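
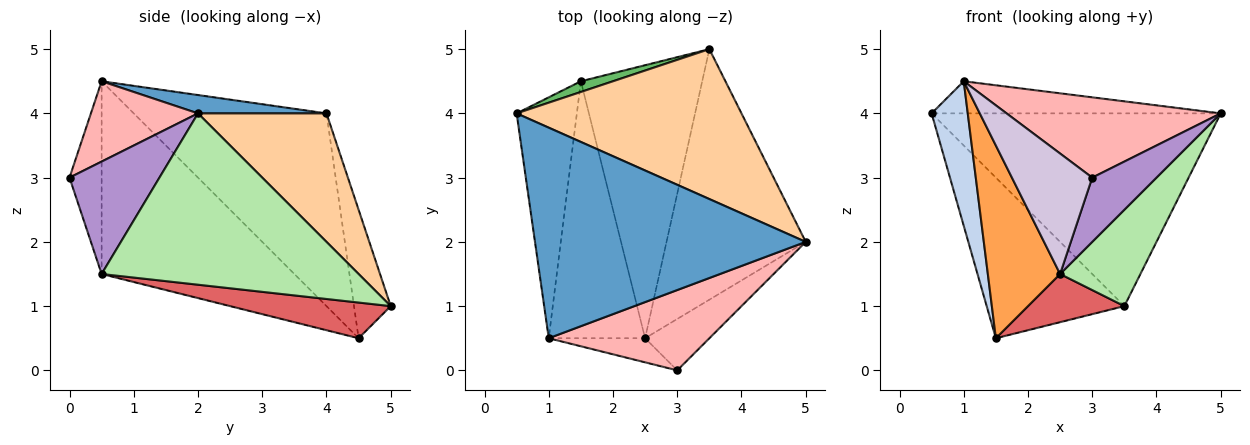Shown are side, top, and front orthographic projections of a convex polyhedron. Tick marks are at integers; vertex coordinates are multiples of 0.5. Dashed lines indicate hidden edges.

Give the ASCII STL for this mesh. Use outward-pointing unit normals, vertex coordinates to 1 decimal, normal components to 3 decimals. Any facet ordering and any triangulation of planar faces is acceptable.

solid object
 facet normal 0.067 0.150 0.986
  outer loop
   vertex 1.0 0.5 4.5
   vertex 5.0 2.0 4.0
   vertex 0.5 4.0 4.0
  endloop
 endfacet
 facet normal -0.940 -0.176 -0.294
  outer loop
   vertex 1.5 4.5 0.5
   vertex 1.0 0.5 4.5
   vertex 0.5 4.0 4.0
  endloop
 endfacet
 facet normal -0.848 -0.318 -0.424
  outer loop
   vertex 2.5 0.5 1.5
   vertex 1.0 0.5 4.5
   vertex 1.5 4.5 0.5
  endloop
 endfacet
 facet normal 0.331 0.745 0.579
  outer loop
   vertex 3.5 5.0 1.0
   vertex 0.5 4.0 4.0
   vertex 5.0 2.0 4.0
  endloop
 endfacet
 facet normal -0.257 0.964 0.064
  outer loop
   vertex 3.5 5.0 1.0
   vertex 1.5 4.5 0.5
   vertex 0.5 4.0 4.0
  endloop
 endfacet
 facet normal 0.754 -0.236 -0.613
  outer loop
   vertex 3.5 5.0 1.0
   vertex 5.0 2.0 4.0
   vertex 2.5 0.5 1.5
  endloop
 endfacet
 facet normal 0.278 -0.167 -0.946
  outer loop
   vertex 3.5 5.0 1.0
   vertex 2.5 0.5 1.5
   vertex 1.5 4.5 0.5
  endloop
 endfacet
 facet normal 0.333 -0.667 0.667
  outer loop
   vertex 3.0 0.0 3.0
   vertex 5.0 2.0 4.0
   vertex 1.0 0.5 4.5
  endloop
 endfacet
 facet normal 0.738 -0.527 -0.422
  outer loop
   vertex 3.0 0.0 3.0
   vertex 2.5 0.5 1.5
   vertex 5.0 2.0 4.0
  endloop
 endfacet
 facet normal -0.365 -0.913 -0.183
  outer loop
   vertex 3.0 0.0 3.0
   vertex 1.0 0.5 4.5
   vertex 2.5 0.5 1.5
  endloop
 endfacet
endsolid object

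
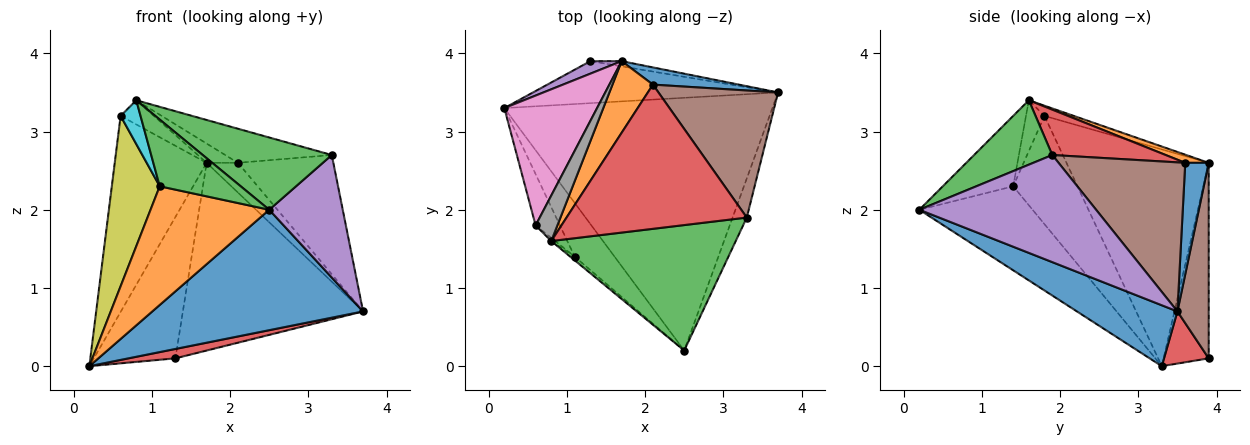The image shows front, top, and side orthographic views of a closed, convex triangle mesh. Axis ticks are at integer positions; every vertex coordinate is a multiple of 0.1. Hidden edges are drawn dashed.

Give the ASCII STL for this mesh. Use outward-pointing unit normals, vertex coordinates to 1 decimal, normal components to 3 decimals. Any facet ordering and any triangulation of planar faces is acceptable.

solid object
 facet normal 0.201 -0.421 -0.884
  outer loop
   vertex 2.5 0.2 2.0
   vertex 0.2 3.3 0.0
   vertex 3.7 3.5 0.7
  endloop
 endfacet
 facet normal -0.656 -0.688 -0.311
  outer loop
   vertex 1.1 1.4 2.3
   vertex 0.2 3.3 0.0
   vertex 2.5 0.2 2.0
  endloop
 endfacet
 facet normal -0.655 -0.754 -0.042
  outer loop
   vertex 1.1 1.4 2.3
   vertex 2.5 0.2 2.0
   vertex 0.8 1.6 3.4
  endloop
 endfacet
 facet normal 0.203 -0.213 -0.956
  outer loop
   vertex 1.3 3.9 0.1
   vertex 3.7 3.5 0.7
   vertex 0.2 3.3 0.0
  endloop
 endfacet
 facet normal -0.483 0.872 0.077
  outer loop
   vertex 1.3 3.9 0.1
   vertex 0.2 3.3 0.0
   vertex 1.7 3.9 2.6
  endloop
 endfacet
 facet normal 0.171 0.985 -0.027
  outer loop
   vertex 1.3 3.9 0.1
   vertex 1.7 3.9 2.6
   vertex 3.7 3.5 0.7
  endloop
 endfacet
 facet normal -0.790 0.511 0.338
  outer loop
   vertex 0.6 1.8 3.2
   vertex 1.7 3.9 2.6
   vertex 0.2 3.3 0.0
  endloop
 endfacet
 facet normal -0.382 0.433 0.816
  outer loop
   vertex 0.6 1.8 3.2
   vertex 0.8 1.6 3.4
   vertex 1.7 3.9 2.6
  endloop
 endfacet
 facet normal -0.789 -0.588 -0.177
  outer loop
   vertex 0.6 1.8 3.2
   vertex 0.2 3.3 0.0
   vertex 1.1 1.4 2.3
  endloop
 endfacet
 facet normal -0.680 -0.732 -0.052
  outer loop
   vertex 0.6 1.8 3.2
   vertex 1.1 1.4 2.3
   vertex 0.8 1.6 3.4
  endloop
 endfacet
 facet normal 0.544 0.726 0.420
  outer loop
   vertex 2.1 3.6 2.6
   vertex 3.7 3.5 0.7
   vertex 1.7 3.9 2.6
  endloop
 endfacet
 facet normal 0.191 0.255 0.948
  outer loop
   vertex 2.1 3.6 2.6
   vertex 1.7 3.9 2.6
   vertex 0.8 1.6 3.4
  endloop
 endfacet
 facet normal 0.290 -0.478 0.829
  outer loop
   vertex 3.3 1.9 2.7
   vertex 0.8 1.6 3.4
   vertex 2.5 0.2 2.0
  endloop
 endfacet
 facet normal 0.238 0.223 0.945
  outer loop
   vertex 3.3 1.9 2.7
   vertex 2.1 3.6 2.6
   vertex 0.8 1.6 3.4
  endloop
 endfacet
 facet normal 0.916 -0.381 -0.122
  outer loop
   vertex 3.3 1.9 2.7
   vertex 2.5 0.2 2.0
   vertex 3.7 3.5 0.7
  endloop
 endfacet
 facet normal 0.673 0.506 0.540
  outer loop
   vertex 3.3 1.9 2.7
   vertex 3.7 3.5 0.7
   vertex 2.1 3.6 2.6
  endloop
 endfacet
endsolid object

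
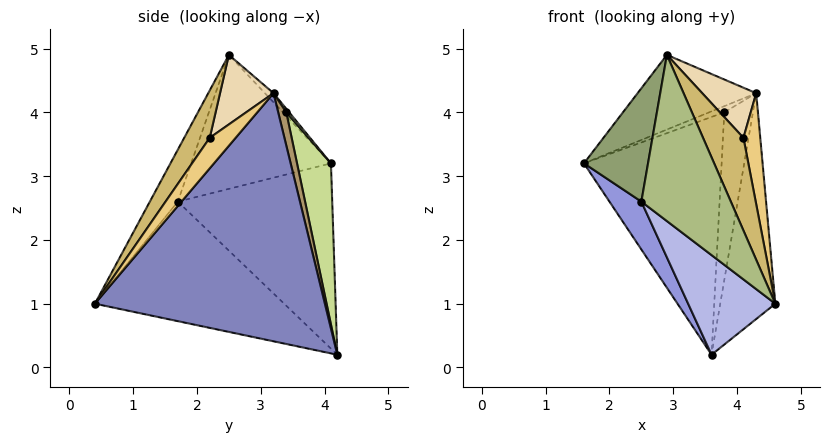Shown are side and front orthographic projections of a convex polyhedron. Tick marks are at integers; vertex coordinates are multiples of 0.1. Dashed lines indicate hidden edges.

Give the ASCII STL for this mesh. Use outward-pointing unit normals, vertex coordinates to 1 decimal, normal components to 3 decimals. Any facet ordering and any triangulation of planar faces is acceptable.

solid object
 facet normal -0.051 0.707 0.705
  outer loop
   vertex 4.3 3.2 4.3
   vertex 1.6 4.1 3.2
   vertex 2.9 2.5 4.9
  endloop
 endfacet
 facet normal 0.967 0.232 -0.109
  outer loop
   vertex 4.3 3.2 4.3
   vertex 4.6 0.4 1.0
   vertex 3.6 4.2 0.2
  endloop
 endfacet
 facet normal -0.817 -0.169 -0.551
  outer loop
   vertex 2.5 1.7 2.6
   vertex 1.6 4.1 3.2
   vertex 3.6 4.2 0.2
  endloop
 endfacet
 facet normal -0.691 -0.318 -0.649
  outer loop
   vertex 2.5 1.7 2.6
   vertex 3.6 4.2 0.2
   vertex 4.6 0.4 1.0
  endloop
 endfacet
 facet normal -0.870 -0.399 0.290
  outer loop
   vertex 2.5 1.7 2.6
   vertex 2.9 2.5 4.9
   vertex 1.6 4.1 3.2
  endloop
 endfacet
 facet normal -0.279 -0.891 0.358
  outer loop
   vertex 2.5 1.7 2.6
   vertex 4.6 0.4 1.0
   vertex 2.9 2.5 4.9
  endloop
 endfacet
 facet normal 0.235 0.954 0.188
  outer loop
   vertex 3.8 3.4 4.0
   vertex 3.6 4.2 0.2
   vertex 1.6 4.1 3.2
  endloop
 endfacet
 facet normal 0.179 0.930 0.322
  outer loop
   vertex 3.8 3.4 4.0
   vertex 1.6 4.1 3.2
   vertex 4.3 3.2 4.3
  endloop
 endfacet
 facet normal 0.267 0.946 0.185
  outer loop
   vertex 3.8 3.4 4.0
   vertex 4.3 3.2 4.3
   vertex 3.6 4.2 0.2
  endloop
 endfacet
 facet normal 0.440 -0.697 0.567
  outer loop
   vertex 4.1 2.2 3.6
   vertex 2.9 2.5 4.9
   vertex 4.6 0.4 1.0
  endloop
 endfacet
 facet normal 0.739 -0.479 0.474
  outer loop
   vertex 4.1 2.2 3.6
   vertex 4.6 0.4 1.0
   vertex 4.3 3.2 4.3
  endloop
 endfacet
 facet normal 0.546 -0.551 0.631
  outer loop
   vertex 4.1 2.2 3.6
   vertex 4.3 3.2 4.3
   vertex 2.9 2.5 4.9
  endloop
 endfacet
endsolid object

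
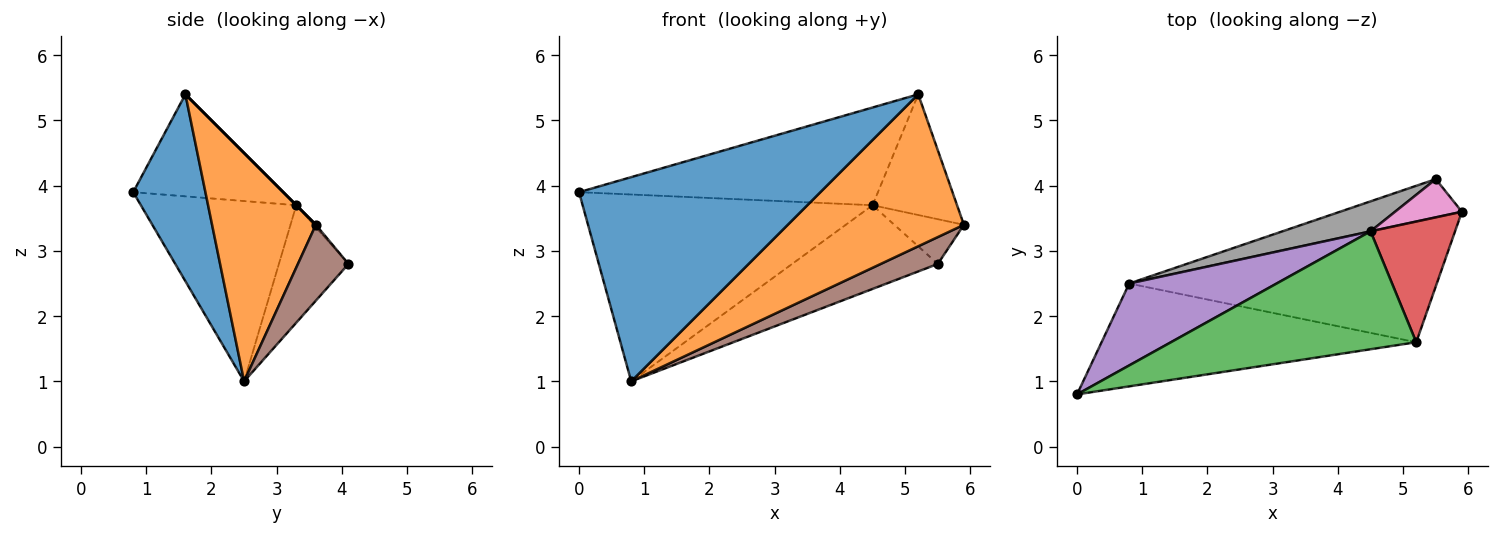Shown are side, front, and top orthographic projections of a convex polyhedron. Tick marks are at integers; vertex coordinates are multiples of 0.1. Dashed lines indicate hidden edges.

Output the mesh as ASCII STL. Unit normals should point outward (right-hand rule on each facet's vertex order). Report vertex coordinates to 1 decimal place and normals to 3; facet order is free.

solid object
 facet normal 0.258 -0.863 -0.435
  outer loop
   vertex 0.8 2.5 1.0
   vertex 5.2 1.6 5.4
   vertex 0.0 0.8 3.9
  endloop
 endfacet
 facet normal 0.419 -0.711 -0.564
  outer loop
   vertex 0.8 2.5 1.0
   vertex 5.9 3.6 3.4
   vertex 5.2 1.6 5.4
  endloop
 endfacet
 facet normal -0.305 0.608 0.733
  outer loop
   vertex 4.5 3.3 3.7
   vertex 0.0 0.8 3.9
   vertex 5.2 1.6 5.4
  endloop
 endfacet
 facet normal 0.000 0.707 0.707
  outer loop
   vertex 4.5 3.3 3.7
   vertex 5.2 1.6 5.4
   vertex 5.9 3.6 3.4
  endloop
 endfacet
 facet normal -0.441 0.822 0.360
  outer loop
   vertex 4.5 3.3 3.7
   vertex 0.8 2.5 1.0
   vertex 0.0 0.8 3.9
  endloop
 endfacet
 facet normal 0.454 -0.512 -0.729
  outer loop
   vertex 5.5 4.1 2.8
   vertex 5.9 3.6 3.4
   vertex 0.8 2.5 1.0
  endloop
 endfacet
 facet normal -0.024 0.760 0.649
  outer loop
   vertex 5.5 4.1 2.8
   vertex 4.5 3.3 3.7
   vertex 5.9 3.6 3.4
  endloop
 endfacet
 facet normal -0.410 0.859 0.308
  outer loop
   vertex 5.5 4.1 2.8
   vertex 0.8 2.5 1.0
   vertex 4.5 3.3 3.7
  endloop
 endfacet
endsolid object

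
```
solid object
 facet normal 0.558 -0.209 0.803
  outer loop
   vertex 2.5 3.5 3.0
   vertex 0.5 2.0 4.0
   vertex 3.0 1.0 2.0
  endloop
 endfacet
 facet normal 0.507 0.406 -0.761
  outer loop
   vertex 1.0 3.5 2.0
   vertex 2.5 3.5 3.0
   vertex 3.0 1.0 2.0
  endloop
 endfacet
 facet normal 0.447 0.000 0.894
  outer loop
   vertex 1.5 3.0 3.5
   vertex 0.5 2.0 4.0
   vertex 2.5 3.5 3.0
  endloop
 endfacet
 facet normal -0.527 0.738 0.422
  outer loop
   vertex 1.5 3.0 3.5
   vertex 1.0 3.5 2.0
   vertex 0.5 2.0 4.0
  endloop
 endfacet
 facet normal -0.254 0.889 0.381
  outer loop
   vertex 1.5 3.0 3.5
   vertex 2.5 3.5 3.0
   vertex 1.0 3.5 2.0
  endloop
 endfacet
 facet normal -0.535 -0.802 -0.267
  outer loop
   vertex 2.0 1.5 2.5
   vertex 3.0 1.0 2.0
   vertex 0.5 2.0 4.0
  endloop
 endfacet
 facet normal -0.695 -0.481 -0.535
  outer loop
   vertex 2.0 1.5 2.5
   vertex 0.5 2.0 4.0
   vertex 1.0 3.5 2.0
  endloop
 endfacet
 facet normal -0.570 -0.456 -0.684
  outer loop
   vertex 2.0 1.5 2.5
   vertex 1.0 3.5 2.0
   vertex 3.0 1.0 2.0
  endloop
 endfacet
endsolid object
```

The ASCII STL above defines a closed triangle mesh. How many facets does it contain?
8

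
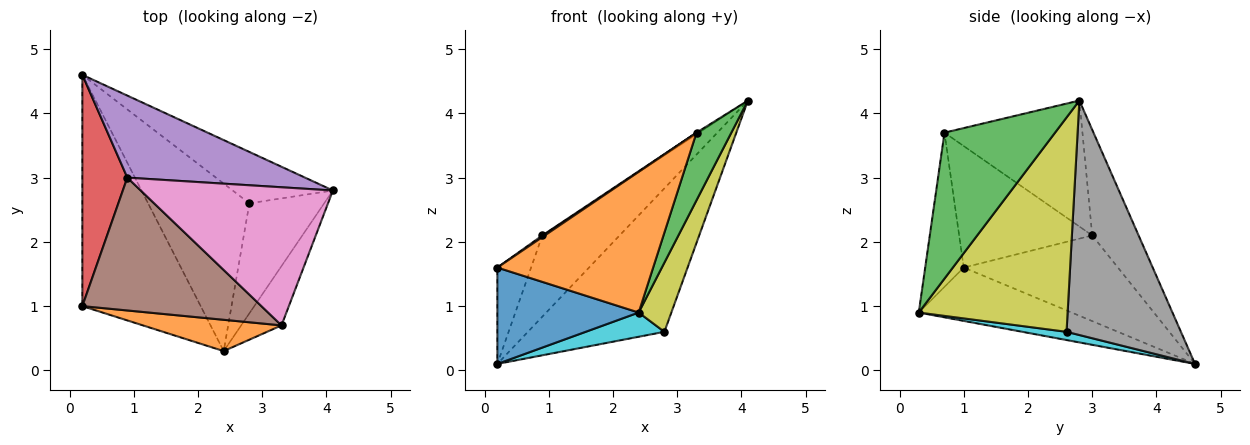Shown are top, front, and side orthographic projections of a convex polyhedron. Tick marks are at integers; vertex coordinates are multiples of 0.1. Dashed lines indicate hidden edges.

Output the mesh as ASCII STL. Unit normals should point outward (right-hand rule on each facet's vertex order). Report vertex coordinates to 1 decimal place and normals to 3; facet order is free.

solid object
 facet normal -0.384 -0.355 -0.852
  outer loop
   vertex 2.4 0.3 0.9
   vertex 0.2 1.0 1.6
   vertex 0.2 4.6 0.1
  endloop
 endfacet
 facet normal -0.235 -0.949 0.211
  outer loop
   vertex 3.3 0.7 3.7
   vertex 0.2 1.0 1.6
   vertex 2.4 0.3 0.9
  endloop
 endfacet
 facet normal 0.922 -0.291 -0.255
  outer loop
   vertex 3.3 0.7 3.7
   vertex 2.4 0.3 0.9
   vertex 4.1 2.8 4.2
  endloop
 endfacet
 facet normal -0.869 0.190 0.456
  outer loop
   vertex 0.9 3.0 2.1
   vertex 0.2 4.6 0.1
   vertex 0.2 1.0 1.6
  endloop
 endfacet
 facet normal -0.389 0.648 0.655
  outer loop
   vertex 0.9 3.0 2.1
   vertex 4.1 2.8 4.2
   vertex 0.2 4.6 0.1
  endloop
 endfacet
 facet normal -0.562 -0.010 0.827
  outer loop
   vertex 0.9 3.0 2.1
   vertex 0.2 1.0 1.6
   vertex 3.3 0.7 3.7
  endloop
 endfacet
 facet normal -0.548 0.010 0.836
  outer loop
   vertex 0.9 3.0 2.1
   vertex 3.3 0.7 3.7
   vertex 4.1 2.8 4.2
  endloop
 endfacet
 facet normal 0.619 0.739 -0.265
  outer loop
   vertex 2.8 2.6 0.6
   vertex 0.2 4.6 0.1
   vertex 4.1 2.8 4.2
  endloop
 endfacet
 facet normal 0.925 -0.203 -0.323
  outer loop
   vertex 2.8 2.6 0.6
   vertex 4.1 2.8 4.2
   vertex 2.4 0.3 0.9
  endloop
 endfacet
 facet normal 0.080 -0.143 -0.987
  outer loop
   vertex 2.8 2.6 0.6
   vertex 2.4 0.3 0.9
   vertex 0.2 4.6 0.1
  endloop
 endfacet
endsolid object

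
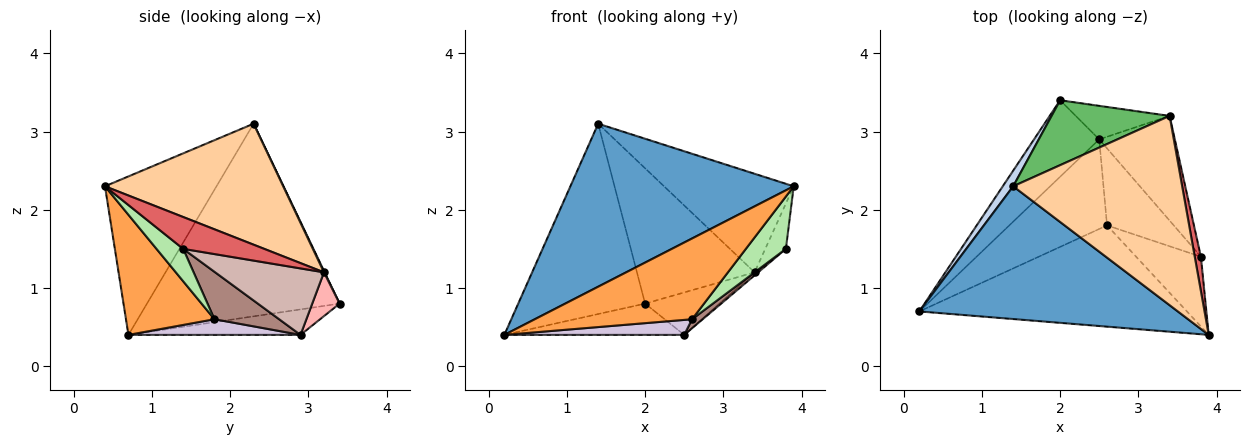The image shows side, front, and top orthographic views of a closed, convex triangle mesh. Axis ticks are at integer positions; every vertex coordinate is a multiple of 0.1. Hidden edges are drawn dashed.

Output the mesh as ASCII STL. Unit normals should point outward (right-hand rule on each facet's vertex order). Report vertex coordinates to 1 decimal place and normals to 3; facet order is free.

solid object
 facet normal -0.361 -0.723 0.589
  outer loop
   vertex 1.4 2.3 3.1
   vertex 0.2 0.7 0.4
   vertex 3.9 0.4 2.3
  endloop
 endfacet
 facet normal -0.834 0.549 0.045
  outer loop
   vertex 1.4 2.3 3.1
   vertex 2.0 3.4 0.8
   vertex 0.2 0.7 0.4
  endloop
 endfacet
 facet normal 0.331 -0.588 -0.738
  outer loop
   vertex 2.6 1.8 0.6
   vertex 3.9 0.4 2.3
   vertex 0.2 0.7 0.4
  endloop
 endfacet
 facet normal 0.536 0.390 0.749
  outer loop
   vertex 3.4 3.2 1.2
   vertex 1.4 2.3 3.1
   vertex 3.9 0.4 2.3
  endloop
 endfacet
 facet normal 0.005 0.902 0.433
  outer loop
   vertex 3.4 3.2 1.2
   vertex 2.0 3.4 0.8
   vertex 1.4 2.3 3.1
  endloop
 endfacet
 facet normal 0.371 -0.557 -0.743
  outer loop
   vertex 3.8 1.4 1.5
   vertex 3.9 0.4 2.3
   vertex 2.6 1.8 0.6
  endloop
 endfacet
 facet normal 0.953 0.242 0.184
  outer loop
   vertex 3.8 1.4 1.5
   vertex 3.4 3.2 1.2
   vertex 3.9 0.4 2.3
  endloop
 endfacet
 facet normal 0.278 0.754 -0.595
  outer loop
   vertex 2.5 2.9 0.4
   vertex 2.0 3.4 0.8
   vertex 3.4 3.2 1.2
  endloop
 endfacet
 facet normal -0.340 0.356 -0.870
  outer loop
   vertex 2.5 2.9 0.4
   vertex 0.2 0.7 0.4
   vertex 2.0 3.4 0.8
  endloop
 endfacet
 facet normal 0.156 -0.163 -0.974
  outer loop
   vertex 2.5 2.9 0.4
   vertex 2.6 1.8 0.6
   vertex 0.2 0.7 0.4
  endloop
 endfacet
 facet normal 0.577 -0.095 -0.811
  outer loop
   vertex 2.5 2.9 0.4
   vertex 3.8 1.4 1.5
   vertex 2.6 1.8 0.6
  endloop
 endfacet
 facet normal 0.660 0.022 -0.751
  outer loop
   vertex 2.5 2.9 0.4
   vertex 3.4 3.2 1.2
   vertex 3.8 1.4 1.5
  endloop
 endfacet
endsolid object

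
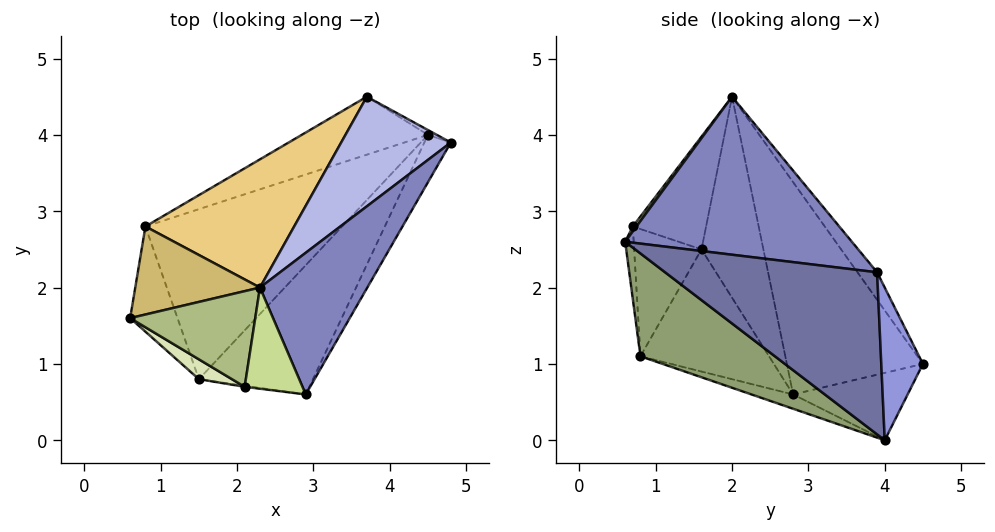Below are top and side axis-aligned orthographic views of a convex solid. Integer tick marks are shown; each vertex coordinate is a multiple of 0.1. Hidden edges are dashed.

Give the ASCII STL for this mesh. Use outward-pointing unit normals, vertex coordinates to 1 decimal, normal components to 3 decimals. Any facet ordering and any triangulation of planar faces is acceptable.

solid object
 facet normal 0.851 -0.507 -0.139
  outer loop
   vertex 4.5 4.0 0.0
   vertex 4.8 3.9 2.2
   vertex 2.9 0.6 2.6
  endloop
 endfacet
 facet normal 0.766 -0.378 0.520
  outer loop
   vertex 2.3 2.0 4.5
   vertex 2.9 0.6 2.6
   vertex 4.8 3.9 2.2
  endloop
 endfacet
 facet normal 0.503 0.864 -0.029
  outer loop
   vertex 3.7 4.5 1.0
   vertex 4.8 3.9 2.2
   vertex 4.5 4.0 0.0
  endloop
 endfacet
 facet normal -0.135 0.831 0.540
  outer loop
   vertex 3.7 4.5 1.0
   vertex 2.3 2.0 4.5
   vertex 4.8 3.9 2.2
  endloop
 endfacet
 facet normal 0.502 -0.662 -0.557
  outer loop
   vertex 1.5 0.8 1.1
   vertex 4.5 4.0 0.0
   vertex 2.9 0.6 2.6
  endloop
 endfacet
 facet normal -0.506 -0.656 0.561
  outer loop
   vertex 2.1 0.7 2.8
   vertex 2.3 2.0 4.5
   vertex 0.6 1.6 2.5
  endloop
 endfacet
 facet normal 0.051 -0.796 0.603
  outer loop
   vertex 2.1 0.7 2.8
   vertex 2.9 0.6 2.6
   vertex 2.3 2.0 4.5
  endloop
 endfacet
 facet normal -0.530 -0.837 0.138
  outer loop
   vertex 2.1 0.7 2.8
   vertex 0.6 1.6 2.5
   vertex 1.5 0.8 1.1
  endloop
 endfacet
 facet normal -0.127 -0.992 -0.013
  outer loop
   vertex 2.1 0.7 2.8
   vertex 1.5 0.8 1.1
   vertex 2.9 0.6 2.6
  endloop
 endfacet
 facet normal -0.608 0.699 0.377
  outer loop
   vertex 0.8 2.8 0.6
   vertex 0.6 1.6 2.5
   vertex 2.3 2.0 4.5
  endloop
 endfacet
 facet normal -0.509 0.784 0.356
  outer loop
   vertex 0.8 2.8 0.6
   vertex 2.3 2.0 4.5
   vertex 3.7 4.5 1.0
  endloop
 endfacet
 facet normal -0.861 -0.385 -0.334
  outer loop
   vertex 0.8 2.8 0.6
   vertex 1.5 0.8 1.1
   vertex 0.6 1.6 2.5
  endloop
 endfacet
 facet normal -0.331 0.711 -0.620
  outer loop
   vertex 0.8 2.8 0.6
   vertex 3.7 4.5 1.0
   vertex 4.5 4.0 0.0
  endloop
 endfacet
 facet normal -0.070 -0.265 -0.962
  outer loop
   vertex 0.8 2.8 0.6
   vertex 4.5 4.0 0.0
   vertex 1.5 0.8 1.1
  endloop
 endfacet
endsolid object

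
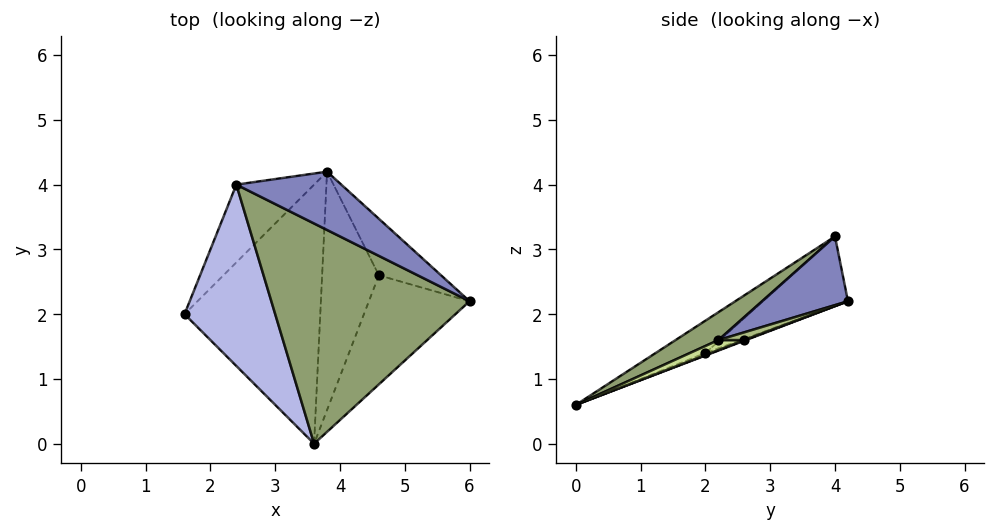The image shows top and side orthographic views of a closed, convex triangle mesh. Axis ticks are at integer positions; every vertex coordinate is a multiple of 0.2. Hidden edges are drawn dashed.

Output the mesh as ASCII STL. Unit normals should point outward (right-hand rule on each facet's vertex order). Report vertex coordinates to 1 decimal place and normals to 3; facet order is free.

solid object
 facet normal -0.486 0.684 -0.544
  outer loop
   vertex 2.4 4.0 3.2
   vertex 3.8 4.2 2.2
   vertex 1.6 2.0 1.4
  endloop
 endfacet
 facet normal 0.517 0.331 0.790
  outer loop
   vertex 2.4 4.0 3.2
   vertex 6.0 2.2 1.6
   vertex 3.8 4.2 2.2
  endloop
 endfacet
 facet normal -0.017 0.357 -0.934
  outer loop
   vertex 3.6 0.0 0.6
   vertex 1.6 2.0 1.4
   vertex 3.8 4.2 2.2
  endloop
 endfacet
 facet normal -0.274 -0.581 0.767
  outer loop
   vertex 3.6 0.0 0.6
   vertex 2.4 4.0 3.2
   vertex 1.6 2.0 1.4
  endloop
 endfacet
 facet normal 0.119 -0.516 0.848
  outer loop
   vertex 3.6 0.0 0.6
   vertex 6.0 2.2 1.6
   vertex 2.4 4.0 3.2
  endloop
 endfacet
 facet normal 0.114 0.398 -0.910
  outer loop
   vertex 4.6 2.6 1.6
   vertex 3.8 4.2 2.2
   vertex 6.0 2.2 1.6
  endloop
 endfacet
 facet normal 0.093 0.326 -0.941
  outer loop
   vertex 4.6 2.6 1.6
   vertex 6.0 2.2 1.6
   vertex 3.6 0.0 0.6
  endloop
 endfacet
 facet normal 0.010 0.356 -0.935
  outer loop
   vertex 4.6 2.6 1.6
   vertex 3.6 0.0 0.6
   vertex 3.8 4.2 2.2
  endloop
 endfacet
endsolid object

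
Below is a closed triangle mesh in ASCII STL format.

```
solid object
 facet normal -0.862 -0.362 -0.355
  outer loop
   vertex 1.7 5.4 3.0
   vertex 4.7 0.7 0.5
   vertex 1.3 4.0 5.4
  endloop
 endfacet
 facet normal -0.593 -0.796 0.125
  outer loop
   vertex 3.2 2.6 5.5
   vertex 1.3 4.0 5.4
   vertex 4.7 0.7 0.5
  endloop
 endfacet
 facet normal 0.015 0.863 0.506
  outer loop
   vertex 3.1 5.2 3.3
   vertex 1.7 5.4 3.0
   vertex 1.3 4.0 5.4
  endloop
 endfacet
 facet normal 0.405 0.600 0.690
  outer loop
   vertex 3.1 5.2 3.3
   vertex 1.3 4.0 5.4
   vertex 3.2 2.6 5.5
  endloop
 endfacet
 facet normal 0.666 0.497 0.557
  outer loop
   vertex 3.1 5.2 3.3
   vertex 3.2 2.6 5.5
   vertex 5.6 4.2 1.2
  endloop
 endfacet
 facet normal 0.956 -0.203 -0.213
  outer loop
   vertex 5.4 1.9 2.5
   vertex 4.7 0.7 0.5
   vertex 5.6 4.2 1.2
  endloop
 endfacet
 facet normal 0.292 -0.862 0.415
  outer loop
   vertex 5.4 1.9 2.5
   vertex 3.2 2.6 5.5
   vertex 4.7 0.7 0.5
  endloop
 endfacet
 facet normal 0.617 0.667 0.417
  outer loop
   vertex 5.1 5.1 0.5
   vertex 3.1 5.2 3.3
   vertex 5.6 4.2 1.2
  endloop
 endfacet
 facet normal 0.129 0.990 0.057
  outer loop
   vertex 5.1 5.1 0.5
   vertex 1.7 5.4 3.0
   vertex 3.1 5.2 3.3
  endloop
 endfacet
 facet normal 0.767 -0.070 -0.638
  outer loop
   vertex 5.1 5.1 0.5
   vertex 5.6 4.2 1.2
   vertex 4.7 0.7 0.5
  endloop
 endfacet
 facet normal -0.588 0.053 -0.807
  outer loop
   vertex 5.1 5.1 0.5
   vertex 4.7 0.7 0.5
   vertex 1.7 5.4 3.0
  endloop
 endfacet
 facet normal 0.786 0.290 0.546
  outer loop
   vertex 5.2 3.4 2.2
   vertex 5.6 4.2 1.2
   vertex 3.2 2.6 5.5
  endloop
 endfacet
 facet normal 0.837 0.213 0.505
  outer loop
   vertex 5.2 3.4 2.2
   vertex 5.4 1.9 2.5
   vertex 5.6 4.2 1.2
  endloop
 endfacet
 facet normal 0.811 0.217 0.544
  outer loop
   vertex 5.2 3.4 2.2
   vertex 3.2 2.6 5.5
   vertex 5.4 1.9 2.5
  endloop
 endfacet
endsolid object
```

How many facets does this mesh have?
14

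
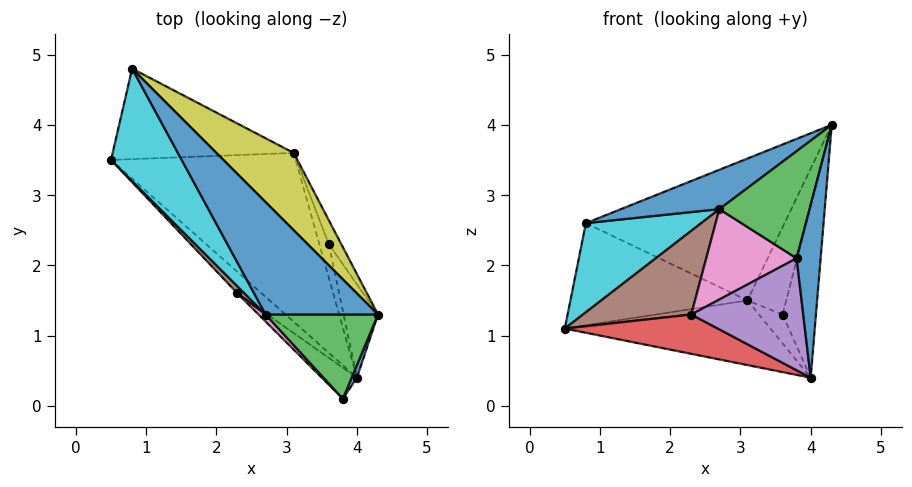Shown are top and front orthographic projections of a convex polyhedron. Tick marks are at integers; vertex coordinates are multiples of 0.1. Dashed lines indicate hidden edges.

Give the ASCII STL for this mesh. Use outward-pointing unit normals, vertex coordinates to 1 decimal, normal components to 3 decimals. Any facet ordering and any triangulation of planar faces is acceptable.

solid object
 facet normal 0.904 -0.426 0.031
  outer loop
   vertex 4.0 0.4 0.4
   vertex 4.3 1.3 4.0
   vertex 3.8 0.1 2.1
  endloop
 endfacet
 facet normal 0.129 0.355 -0.926
  outer loop
   vertex 3.1 3.6 1.5
   vertex 4.0 0.4 0.4
   vertex 0.5 3.5 1.1
  endloop
 endfacet
 facet normal -0.421 -0.713 0.561
  outer loop
   vertex 2.7 1.3 2.8
   vertex 3.8 0.1 2.1
   vertex 4.3 1.3 4.0
  endloop
 endfacet
 facet normal -0.658 -0.661 -0.361
  outer loop
   vertex 2.3 1.6 1.3
   vertex 0.5 3.5 1.1
   vertex 4.0 0.4 0.4
  endloop
 endfacet
 facet normal -0.635 -0.745 -0.206
  outer loop
   vertex 2.3 1.6 1.3
   vertex 4.0 0.4 0.4
   vertex 3.8 0.1 2.1
  endloop
 endfacet
 facet normal -0.728 -0.683 0.057
  outer loop
   vertex 2.3 1.6 1.3
   vertex 2.7 1.3 2.8
   vertex 0.5 3.5 1.1
  endloop
 endfacet
 facet normal -0.720 -0.692 0.054
  outer loop
   vertex 2.3 1.6 1.3
   vertex 3.8 0.1 2.1
   vertex 2.7 1.3 2.8
  endloop
 endfacet
 facet normal 0.073 0.746 -0.661
  outer loop
   vertex 0.8 4.8 2.6
   vertex 3.1 3.6 1.5
   vertex 0.5 3.5 1.1
  endloop
 endfacet
 facet normal 0.566 0.724 0.394
  outer loop
   vertex 0.8 4.8 2.6
   vertex 4.3 1.3 4.0
   vertex 3.1 3.6 1.5
  endloop
 endfacet
 facet normal -0.775 -0.392 0.495
  outer loop
   vertex 0.8 4.8 2.6
   vertex 0.5 3.5 1.1
   vertex 2.7 1.3 2.8
  endloop
 endfacet
 facet normal -0.578 -0.270 0.770
  outer loop
   vertex 0.8 4.8 2.6
   vertex 2.7 1.3 2.8
   vertex 4.3 1.3 4.0
  endloop
 endfacet
 facet normal 0.952 0.270 -0.147
  outer loop
   vertex 3.6 2.3 1.3
   vertex 4.3 1.3 4.0
   vertex 4.0 0.4 0.4
  endloop
 endfacet
 facet normal 0.923 0.371 -0.102
  outer loop
   vertex 3.6 2.3 1.3
   vertex 3.1 3.6 1.5
   vertex 4.3 1.3 4.0
  endloop
 endfacet
 facet normal 0.812 0.380 -0.442
  outer loop
   vertex 3.6 2.3 1.3
   vertex 4.0 0.4 0.4
   vertex 3.1 3.6 1.5
  endloop
 endfacet
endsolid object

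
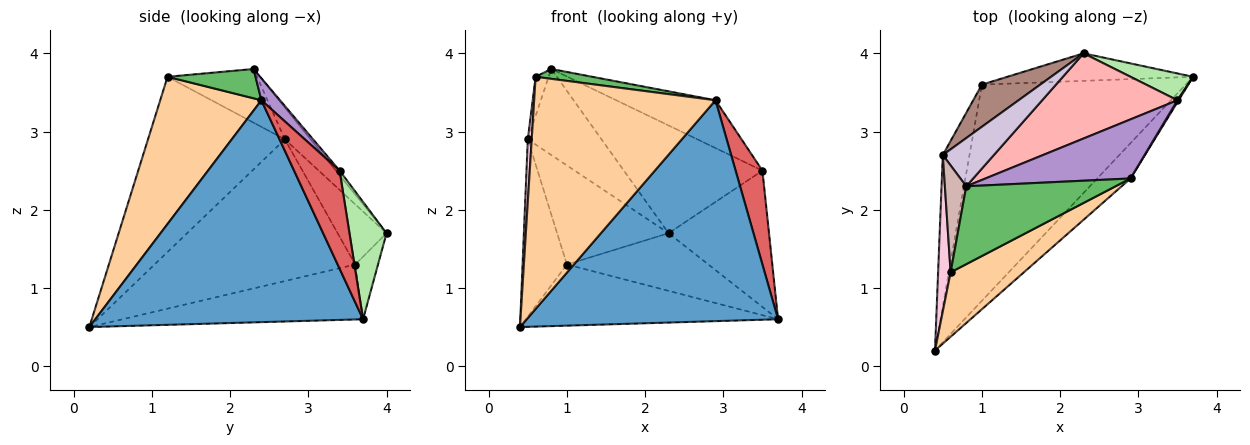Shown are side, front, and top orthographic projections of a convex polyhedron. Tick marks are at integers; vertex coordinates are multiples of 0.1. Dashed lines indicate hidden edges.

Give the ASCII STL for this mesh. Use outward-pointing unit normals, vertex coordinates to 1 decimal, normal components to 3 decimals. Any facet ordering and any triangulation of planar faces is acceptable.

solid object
 facet normal 0.725 -0.680 -0.109
  outer loop
   vertex 2.9 2.4 3.4
   vertex 0.4 0.2 0.5
   vertex 3.7 3.7 0.6
  endloop
 endfacet
 facet normal -0.251 0.263 -0.931
  outer loop
   vertex 1.0 3.6 1.3
   vertex 3.7 3.7 0.6
   vertex 0.4 0.2 0.5
  endloop
 endfacet
 facet normal -0.144 0.893 -0.426
  outer loop
   vertex 1.0 3.6 1.3
   vertex 2.3 4.0 1.7
   vertex 3.7 3.7 0.6
  endloop
 endfacet
 facet normal 0.474 -0.849 0.236
  outer loop
   vertex 0.6 1.2 3.7
   vertex 0.4 0.2 0.5
   vertex 2.9 2.4 3.4
  endloop
 endfacet
 facet normal 0.191 -0.123 0.974
  outer loop
   vertex 0.6 1.2 3.7
   vertex 2.9 2.4 3.4
   vertex 0.8 2.3 3.8
  endloop
 endfacet
 facet normal 0.340 0.923 0.182
  outer loop
   vertex 3.5 3.4 2.5
   vertex 3.7 3.7 0.6
   vertex 2.3 4.0 1.7
  endloop
 endfacet
 facet normal 0.862 -0.507 0.011
  outer loop
   vertex 3.5 3.4 2.5
   vertex 2.9 2.4 3.4
   vertex 3.7 3.7 0.6
  endloop
 endfacet
 facet normal -0.021 0.784 0.620
  outer loop
   vertex 3.5 3.4 2.5
   vertex 2.3 4.0 1.7
   vertex 0.8 2.3 3.8
  endloop
 endfacet
 facet normal 0.117 0.625 0.772
  outer loop
   vertex 3.5 3.4 2.5
   vertex 0.8 2.3 3.8
   vertex 2.9 2.4 3.4
  endloop
 endfacet
 facet normal -0.291 0.835 0.468
  outer loop
   vertex 0.5 2.7 2.9
   vertex 0.8 2.3 3.8
   vertex 2.3 4.0 1.7
  endloop
 endfacet
 facet normal -0.374 0.853 0.363
  outer loop
   vertex 0.5 2.7 2.9
   vertex 2.3 4.0 1.7
   vertex 1.0 3.6 1.3
  endloop
 endfacet
 facet normal -0.921 0.134 0.366
  outer loop
   vertex 0.5 2.7 2.9
   vertex 0.6 1.2 3.7
   vertex 0.8 2.3 3.8
  endloop
 endfacet
 facet normal -0.960 0.212 -0.181
  outer loop
   vertex 0.5 2.7 2.9
   vertex 1.0 3.6 1.3
   vertex 0.4 0.2 0.5
  endloop
 endfacet
 facet normal -0.997 -0.028 0.071
  outer loop
   vertex 0.5 2.7 2.9
   vertex 0.4 0.2 0.5
   vertex 0.6 1.2 3.7
  endloop
 endfacet
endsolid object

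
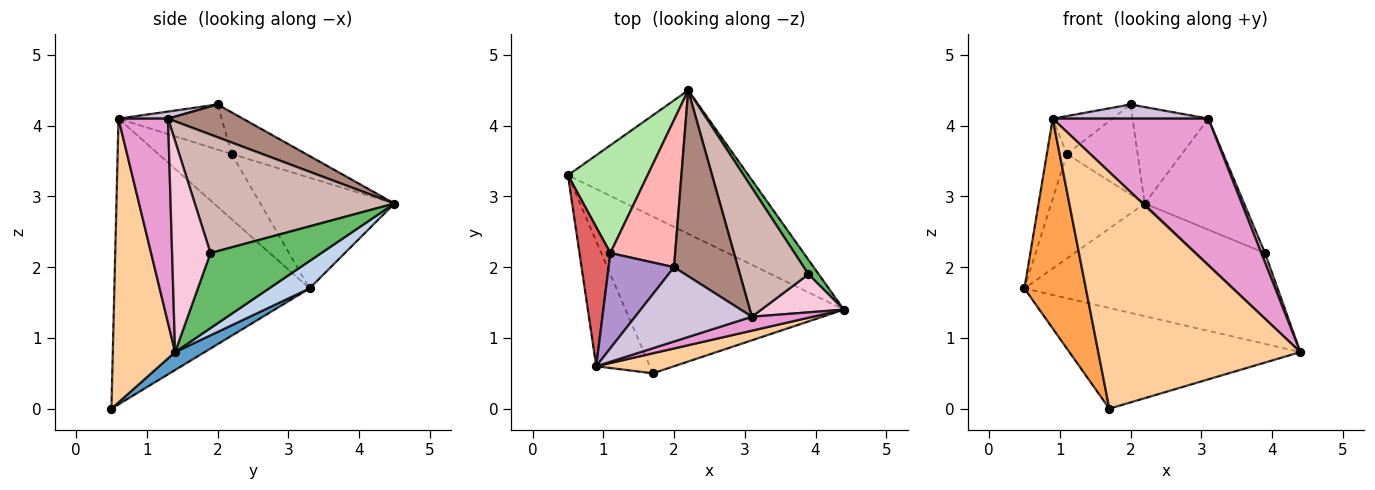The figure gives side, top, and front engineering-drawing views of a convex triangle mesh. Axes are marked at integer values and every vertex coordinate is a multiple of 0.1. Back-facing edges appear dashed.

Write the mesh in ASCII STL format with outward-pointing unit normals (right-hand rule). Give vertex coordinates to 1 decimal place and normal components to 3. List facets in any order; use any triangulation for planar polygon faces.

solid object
 facet normal 0.069 0.539 -0.839
  outer loop
   vertex 1.7 0.5 0.0
   vertex 0.5 3.3 1.7
   vertex 4.4 1.4 0.8
  endloop
 endfacet
 facet normal 0.118 0.613 -0.781
  outer loop
   vertex 2.2 4.5 2.9
   vertex 4.4 1.4 0.8
   vertex 0.5 3.3 1.7
  endloop
 endfacet
 facet normal -0.939 -0.296 -0.176
  outer loop
   vertex 0.9 0.6 4.1
   vertex 0.5 3.3 1.7
   vertex 1.7 0.5 0.0
  endloop
 endfacet
 facet normal 0.294 -0.953 0.081
  outer loop
   vertex 0.9 0.6 4.1
   vertex 1.7 0.5 0.0
   vertex 4.4 1.4 0.8
  endloop
 endfacet
 facet normal 0.845 0.522 0.116
  outer loop
   vertex 3.9 1.9 2.2
   vertex 4.4 1.4 0.8
   vertex 2.2 4.5 2.9
  endloop
 endfacet
 facet normal -0.706 0.493 0.508
  outer loop
   vertex 1.1 2.2 3.6
   vertex 2.2 4.5 2.9
   vertex 0.5 3.3 1.7
  endloop
 endfacet
 facet normal -0.877 0.240 0.416
  outer loop
   vertex 1.1 2.2 3.6
   vertex 0.5 3.3 1.7
   vertex 0.9 0.6 4.1
  endloop
 endfacet
 facet normal -0.480 0.457 0.748
  outer loop
   vertex 1.1 2.2 3.6
   vertex 2.0 2.0 4.3
   vertex 2.2 4.5 2.9
  endloop
 endfacet
 facet normal -0.539 0.312 0.782
  outer loop
   vertex 1.1 2.2 3.6
   vertex 0.9 0.6 4.1
   vertex 2.0 2.0 4.3
  endloop
 endfacet
 facet normal 0.059 -0.187 0.981
  outer loop
   vertex 3.1 1.3 4.1
   vertex 2.0 2.0 4.3
   vertex 0.9 0.6 4.1
  endloop
 endfacet
 facet normal 0.414 0.419 0.808
  outer loop
   vertex 3.1 1.3 4.1
   vertex 2.2 4.5 2.9
   vertex 2.0 2.0 4.3
  endloop
 endfacet
 facet normal 0.795 0.396 0.460
  outer loop
   vertex 3.1 1.3 4.1
   vertex 3.9 1.9 2.2
   vertex 2.2 4.5 2.9
  endloop
 endfacet
 facet normal 0.302 -0.949 0.090
  outer loop
   vertex 3.1 1.3 4.1
   vertex 0.9 0.6 4.1
   vertex 4.4 1.4 0.8
  endloop
 endfacet
 facet normal 0.928 -0.088 0.363
  outer loop
   vertex 3.1 1.3 4.1
   vertex 4.4 1.4 0.8
   vertex 3.9 1.9 2.2
  endloop
 endfacet
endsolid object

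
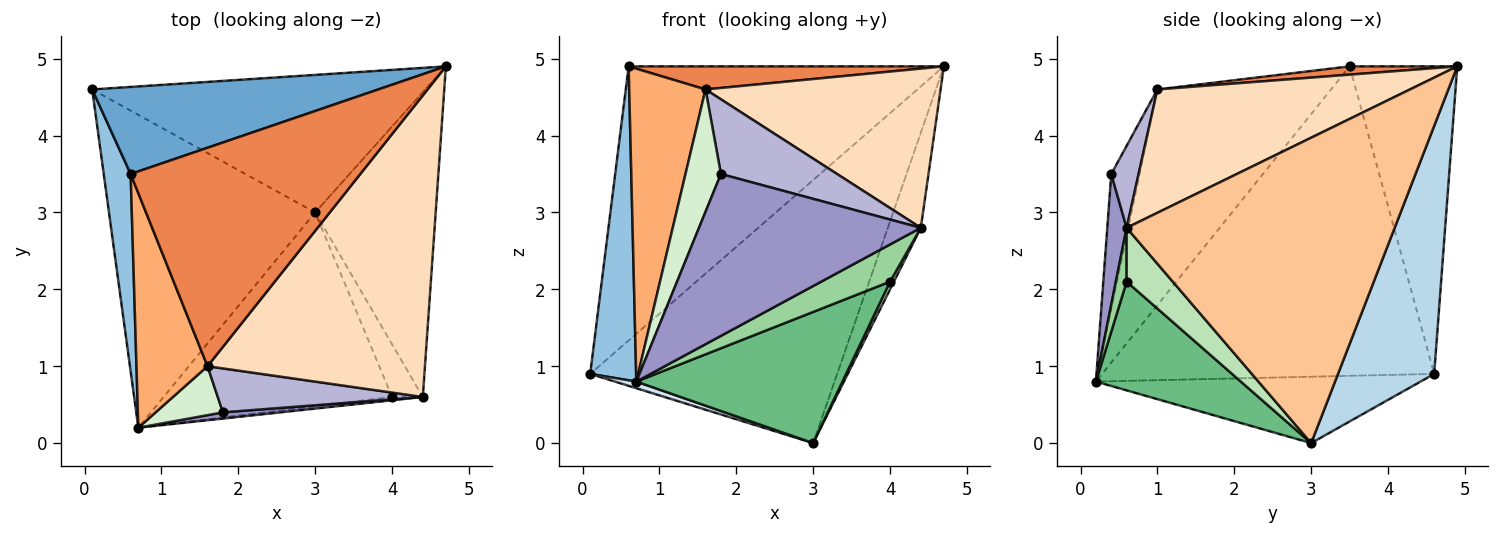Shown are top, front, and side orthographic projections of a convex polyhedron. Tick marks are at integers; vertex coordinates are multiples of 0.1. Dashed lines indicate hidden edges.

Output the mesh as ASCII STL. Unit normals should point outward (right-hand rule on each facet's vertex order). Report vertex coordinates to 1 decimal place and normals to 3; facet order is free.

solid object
 facet normal -0.309 0.906 0.288
  outer loop
   vertex 0.6 3.5 4.9
   vertex 4.7 4.9 4.9
   vertex 0.1 4.6 0.9
  endloop
 endfacet
 facet normal -0.987 -0.137 0.086
  outer loop
   vertex 0.6 3.5 4.9
   vertex 0.1 4.6 0.9
   vertex 0.7 0.2 0.8
  endloop
 endfacet
 facet normal 0.326 0.838 -0.438
  outer loop
   vertex 3.0 3.0 0.0
   vertex 0.1 4.6 0.9
   vertex 4.7 4.9 4.9
  endloop
 endfacet
 facet normal -0.306 -0.020 -0.952
  outer loop
   vertex 3.0 3.0 0.0
   vertex 0.7 0.2 0.8
   vertex 0.1 4.6 0.9
  endloop
 endfacet
 facet normal 0.036 -0.105 0.994
  outer loop
   vertex 1.6 1.0 4.6
   vertex 4.7 4.9 4.9
   vertex 0.6 3.5 4.9
  endloop
 endfacet
 facet normal -0.876 -0.385 0.289
  outer loop
   vertex 1.6 1.0 4.6
   vertex 0.6 3.5 4.9
   vertex 0.7 0.2 0.8
  endloop
 endfacet
 facet normal 0.924 0.114 -0.365
  outer loop
   vertex 4.4 0.6 2.8
   vertex 3.0 3.0 0.0
   vertex 4.7 4.9 4.9
  endloop
 endfacet
 facet normal 0.448 -0.417 0.790
  outer loop
   vertex 4.4 0.6 2.8
   vertex 4.7 4.9 4.9
   vertex 1.6 1.0 4.6
  endloop
 endfacet
 facet normal 0.367 -0.521 -0.770
  outer loop
   vertex 4.0 0.6 2.1
   vertex 0.7 0.2 0.8
   vertex 3.0 3.0 0.0
  endloop
 endfacet
 facet normal 0.154 -0.984 -0.088
  outer loop
   vertex 4.0 0.6 2.1
   vertex 4.4 0.6 2.8
   vertex 0.7 0.2 0.8
  endloop
 endfacet
 facet normal 0.866 -0.072 -0.495
  outer loop
   vertex 4.0 0.6 2.1
   vertex 3.0 3.0 0.0
   vertex 4.4 0.6 2.8
  endloop
 endfacet
 facet normal -0.596 -0.745 0.298
  outer loop
   vertex 1.8 0.4 3.5
   vertex 1.6 1.0 4.6
   vertex 0.7 0.2 0.8
  endloop
 endfacet
 facet normal 0.087 -0.995 0.038
  outer loop
   vertex 1.8 0.4 3.5
   vertex 0.7 0.2 0.8
   vertex 4.4 0.6 2.8
  endloop
 endfacet
 facet normal 0.199 -0.845 0.497
  outer loop
   vertex 1.8 0.4 3.5
   vertex 4.4 0.6 2.8
   vertex 1.6 1.0 4.6
  endloop
 endfacet
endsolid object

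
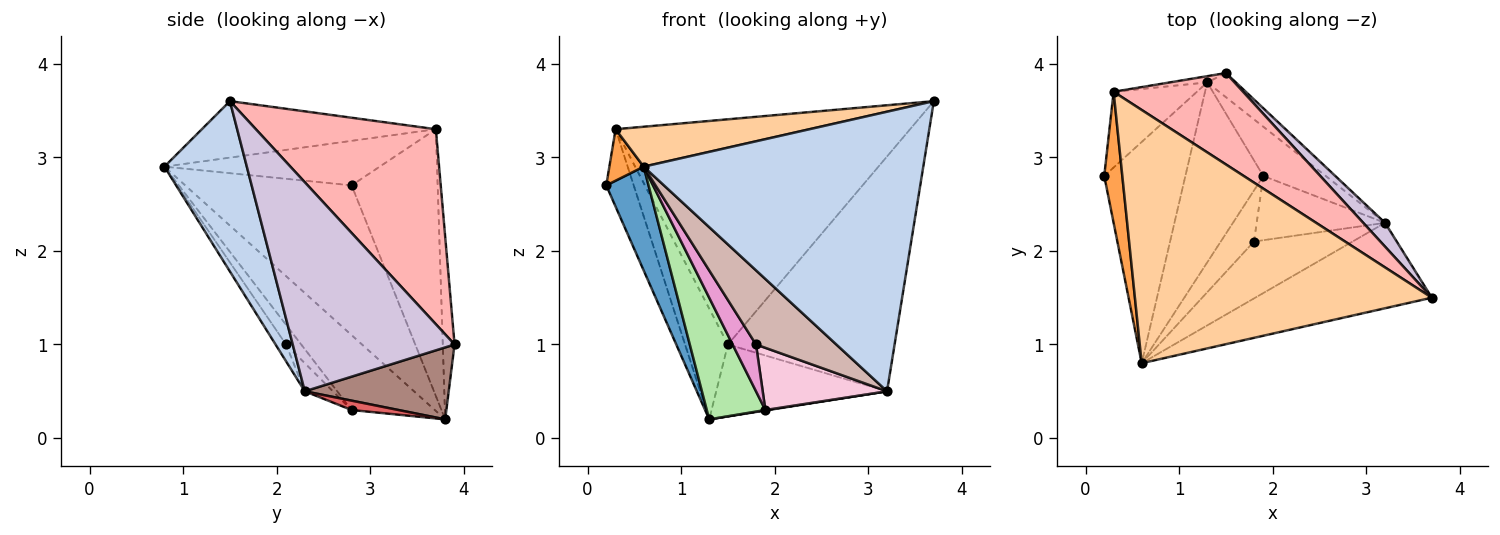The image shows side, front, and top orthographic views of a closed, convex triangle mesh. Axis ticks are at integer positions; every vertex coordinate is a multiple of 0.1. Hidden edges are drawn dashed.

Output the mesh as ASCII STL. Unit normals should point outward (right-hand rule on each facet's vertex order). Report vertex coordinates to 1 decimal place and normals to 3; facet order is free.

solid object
 facet normal -0.858 -0.218 -0.465
  outer loop
   vertex 1.3 3.8 0.2
   vertex 0.6 0.8 2.9
   vertex 0.2 2.8 2.7
  endloop
 endfacet
 facet normal 0.271 -0.920 -0.281
  outer loop
   vertex 3.2 2.3 0.5
   vertex 3.7 1.5 3.6
   vertex 0.6 0.8 2.9
  endloop
 endfacet
 facet normal -0.917 -0.146 0.372
  outer loop
   vertex 0.3 3.7 3.3
   vertex 0.2 2.8 2.7
   vertex 0.6 0.8 2.9
  endloop
 endfacet
 facet normal -0.185 -0.153 0.971
  outer loop
   vertex 0.3 3.7 3.3
   vertex 0.6 0.8 2.9
   vertex 3.7 1.5 3.6
  endloop
 endfacet
 facet normal -0.913 0.292 -0.285
  outer loop
   vertex 0.3 3.7 3.3
   vertex 1.3 3.8 0.2
   vertex 0.2 2.8 2.7
  endloop
 endfacet
 facet normal -0.622 -0.438 -0.648
  outer loop
   vertex 1.9 2.8 0.3
   vertex 0.6 0.8 2.9
   vertex 1.3 3.8 0.2
  endloop
 endfacet
 facet normal 0.148 -0.010 -0.989
  outer loop
   vertex 1.9 2.8 0.3
   vertex 1.3 3.8 0.2
   vertex 3.2 2.3 0.5
  endloop
 endfacet
 facet normal 0.493 0.806 0.327
  outer loop
   vertex 1.5 3.9 1.0
   vertex 0.3 3.7 3.3
   vertex 3.7 1.5 3.6
  endloop
 endfacet
 facet normal -0.264 0.963 -0.054
  outer loop
   vertex 1.5 3.9 1.0
   vertex 1.3 3.8 0.2
   vertex 0.3 3.7 3.3
  endloop
 endfacet
 facet normal 0.695 0.716 0.073
  outer loop
   vertex 1.5 3.9 1.0
   vertex 3.7 1.5 3.6
   vertex 3.2 2.3 0.5
  endloop
 endfacet
 facet normal 0.624 0.741 -0.249
  outer loop
   vertex 1.5 3.9 1.0
   vertex 3.2 2.3 0.5
   vertex 1.3 3.8 0.2
  endloop
 endfacet
 facet normal -0.103 -0.789 -0.605
  outer loop
   vertex 1.8 2.1 1.0
   vertex 3.2 2.3 0.5
   vertex 0.6 0.8 2.9
  endloop
 endfacet
 facet normal -0.400 -0.619 -0.676
  outer loop
   vertex 1.8 2.1 1.0
   vertex 0.6 0.8 2.9
   vertex 1.9 2.8 0.3
  endloop
 endfacet
 facet normal -0.155 -0.687 -0.710
  outer loop
   vertex 1.8 2.1 1.0
   vertex 1.9 2.8 0.3
   vertex 3.2 2.3 0.5
  endloop
 endfacet
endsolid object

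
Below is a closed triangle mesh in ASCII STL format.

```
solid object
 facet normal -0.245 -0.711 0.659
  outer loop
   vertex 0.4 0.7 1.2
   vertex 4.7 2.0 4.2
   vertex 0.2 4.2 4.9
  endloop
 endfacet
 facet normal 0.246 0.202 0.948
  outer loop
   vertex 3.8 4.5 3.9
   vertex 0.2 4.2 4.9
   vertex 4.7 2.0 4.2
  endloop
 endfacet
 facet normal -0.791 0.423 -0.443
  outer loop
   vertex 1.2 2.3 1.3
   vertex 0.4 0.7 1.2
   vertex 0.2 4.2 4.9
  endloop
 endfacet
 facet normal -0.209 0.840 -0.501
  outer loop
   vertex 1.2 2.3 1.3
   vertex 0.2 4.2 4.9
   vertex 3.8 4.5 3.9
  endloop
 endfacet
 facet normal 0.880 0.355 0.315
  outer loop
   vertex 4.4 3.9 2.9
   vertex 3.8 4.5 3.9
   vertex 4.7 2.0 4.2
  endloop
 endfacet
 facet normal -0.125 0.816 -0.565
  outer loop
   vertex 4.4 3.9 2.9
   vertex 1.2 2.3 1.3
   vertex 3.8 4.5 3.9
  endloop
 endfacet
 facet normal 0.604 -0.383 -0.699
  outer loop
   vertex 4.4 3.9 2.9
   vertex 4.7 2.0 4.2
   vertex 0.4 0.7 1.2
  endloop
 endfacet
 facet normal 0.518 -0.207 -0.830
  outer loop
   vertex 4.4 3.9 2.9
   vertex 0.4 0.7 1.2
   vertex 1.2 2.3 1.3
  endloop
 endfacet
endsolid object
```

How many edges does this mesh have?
12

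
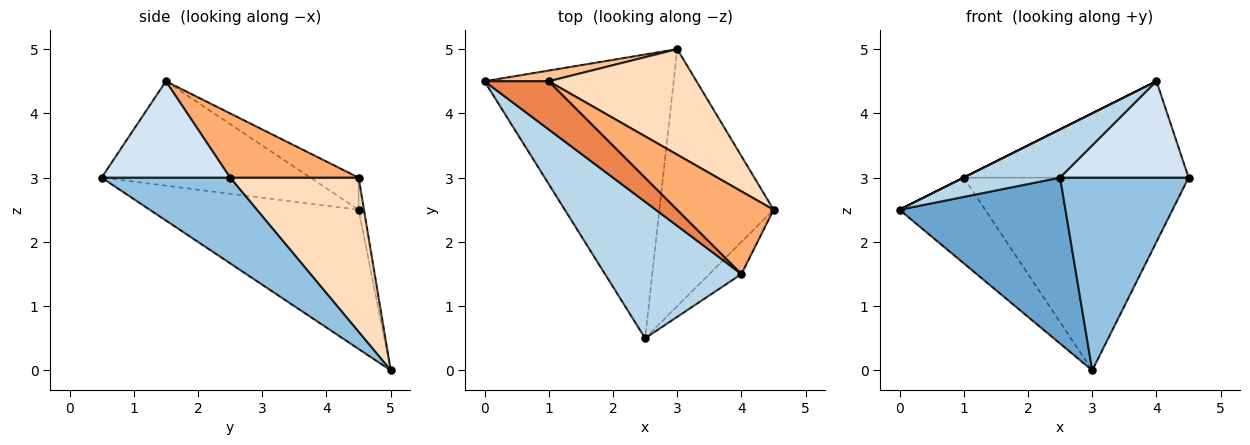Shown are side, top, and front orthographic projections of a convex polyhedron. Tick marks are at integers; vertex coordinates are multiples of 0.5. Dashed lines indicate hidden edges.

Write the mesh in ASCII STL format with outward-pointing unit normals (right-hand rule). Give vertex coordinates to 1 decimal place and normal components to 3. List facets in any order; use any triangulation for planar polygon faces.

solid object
 facet normal -0.536 -0.426 -0.729
  outer loop
   vertex 3.0 5.0 0.0
   vertex 2.5 0.5 3.0
   vertex 0.0 4.5 2.5
  endloop
 endfacet
 facet normal 0.514 -0.514 -0.686
  outer loop
   vertex 3.0 5.0 0.0
   vertex 4.5 2.5 3.0
   vertex 2.5 0.5 3.0
  endloop
 endfacet
 facet normal -0.585 -0.270 0.765
  outer loop
   vertex 4.0 1.5 4.5
   vertex 0.0 4.5 2.5
   vertex 2.5 0.5 3.0
  endloop
 endfacet
 facet normal 0.688 -0.688 -0.229
  outer loop
   vertex 4.0 1.5 4.5
   vertex 2.5 0.5 3.0
   vertex 4.5 2.5 3.0
  endloop
 endfacet
 facet normal -0.447 0.000 0.894
  outer loop
   vertex 1.0 4.5 3.0
   vertex 0.0 4.5 2.5
   vertex 4.0 1.5 4.5
  endloop
 endfacet
 facet normal 0.398 0.697 0.597
  outer loop
   vertex 1.0 4.5 3.0
   vertex 4.0 1.5 4.5
   vertex 4.5 2.5 3.0
  endloop
 endfacet
 facet normal -0.062 0.990 0.124
  outer loop
   vertex 1.0 4.5 3.0
   vertex 3.0 5.0 0.0
   vertex 0.0 4.5 2.5
  endloop
 endfacet
 facet normal 0.448 0.784 0.429
  outer loop
   vertex 1.0 4.5 3.0
   vertex 4.5 2.5 3.0
   vertex 3.0 5.0 0.0
  endloop
 endfacet
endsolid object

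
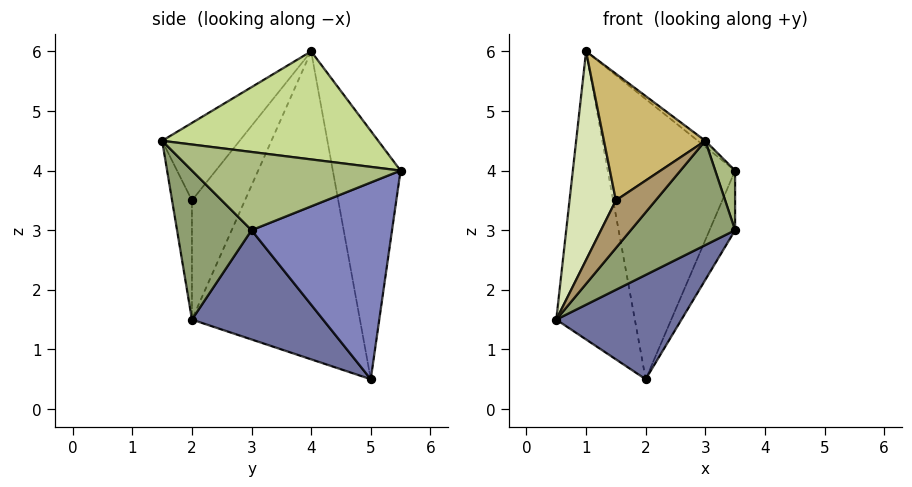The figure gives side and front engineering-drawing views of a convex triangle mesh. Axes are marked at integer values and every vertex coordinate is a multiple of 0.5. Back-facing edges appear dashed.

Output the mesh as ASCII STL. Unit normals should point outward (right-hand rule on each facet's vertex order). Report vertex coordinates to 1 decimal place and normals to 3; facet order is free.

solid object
 facet normal 0.515 -0.492 -0.702
  outer loop
   vertex 2.0 5.0 0.5
   vertex 3.5 3.0 3.0
   vertex 0.5 2.0 1.5
  endloop
 endfacet
 facet normal 0.898 0.163 -0.408
  outer loop
   vertex 2.0 5.0 0.5
   vertex 3.5 5.5 4.0
   vertex 3.5 3.0 3.0
  endloop
 endfacet
 facet normal -0.902 0.422 -0.087
  outer loop
   vertex 2.0 5.0 0.5
   vertex 0.5 2.0 1.5
   vertex 1.0 4.0 6.0
  endloop
 endfacet
 facet normal -0.468 0.880 0.075
  outer loop
   vertex 2.0 5.0 0.5
   vertex 1.0 4.0 6.0
   vertex 3.5 5.5 4.0
  endloop
 endfacet
 facet normal 0.494 -0.692 -0.527
  outer loop
   vertex 3.0 1.5 4.5
   vertex 0.5 2.0 1.5
   vertex 3.5 3.0 3.0
  endloop
 endfacet
 facet normal 0.969 -0.092 0.231
  outer loop
   vertex 3.0 1.5 4.5
   vertex 3.5 3.0 3.0
   vertex 3.5 5.5 4.0
  endloop
 endfacet
 facet normal 0.617 0.021 0.787
  outer loop
   vertex 3.0 1.5 4.5
   vertex 3.5 5.5 4.0
   vertex 1.0 4.0 6.0
  endloop
 endfacet
 facet normal -0.704 -0.616 0.352
  outer loop
   vertex 1.5 2.0 3.5
   vertex 1.0 4.0 6.0
   vertex 0.5 2.0 1.5
  endloop
 endfacet
 facet normal -0.436 -0.873 0.218
  outer loop
   vertex 1.5 2.0 3.5
   vertex 0.5 2.0 1.5
   vertex 3.0 1.5 4.5
  endloop
 endfacet
 facet normal -0.540 -0.706 0.457
  outer loop
   vertex 1.5 2.0 3.5
   vertex 3.0 1.5 4.5
   vertex 1.0 4.0 6.0
  endloop
 endfacet
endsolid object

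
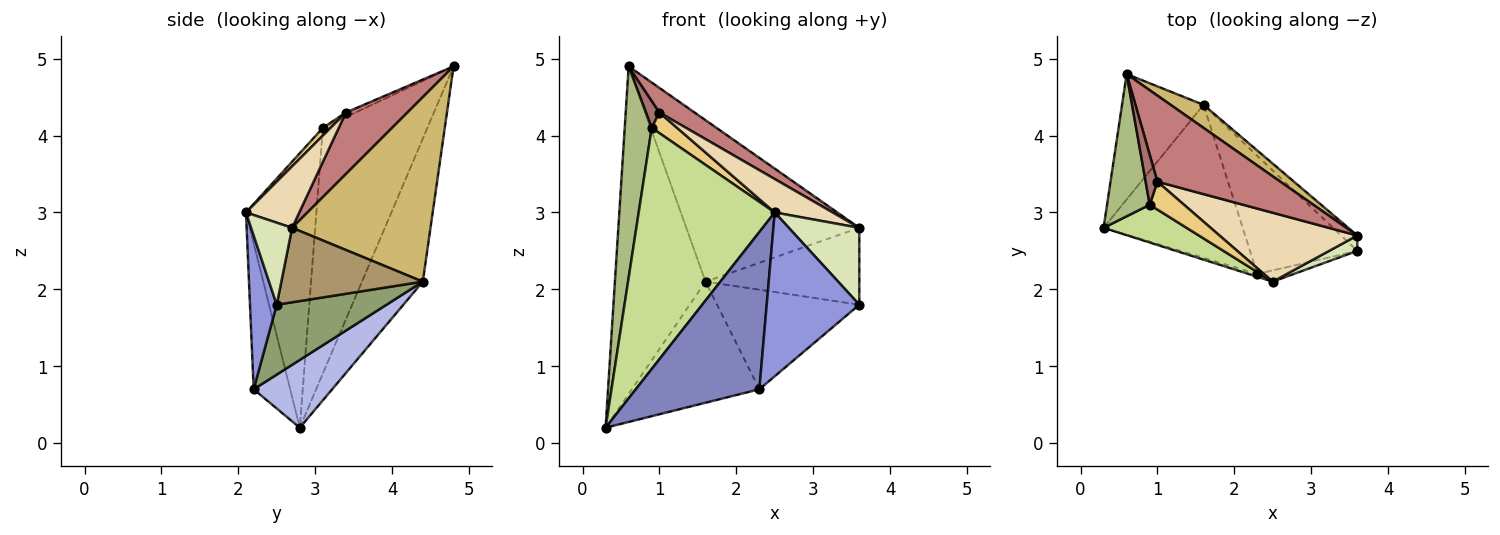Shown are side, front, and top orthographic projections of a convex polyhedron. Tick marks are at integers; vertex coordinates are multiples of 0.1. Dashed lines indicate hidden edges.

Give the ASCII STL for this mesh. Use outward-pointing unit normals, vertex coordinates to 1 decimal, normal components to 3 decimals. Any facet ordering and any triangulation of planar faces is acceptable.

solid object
 facet normal -0.531 0.791 -0.303
  outer loop
   vertex 1.6 4.4 2.1
   vertex 0.3 2.8 0.2
   vertex 0.6 4.8 4.9
  endloop
 endfacet
 facet normal -0.283 -0.959 -0.017
  outer loop
   vertex 2.3 2.2 0.7
   vertex 2.5 2.1 3.0
   vertex 0.3 2.8 0.2
  endloop
 endfacet
 facet normal 0.277 -0.959 -0.066
  outer loop
   vertex 2.3 2.2 0.7
   vertex 3.6 2.5 1.8
   vertex 2.5 2.1 3.0
  endloop
 endfacet
 facet normal 0.357 0.580 -0.732
  outer loop
   vertex 2.3 2.2 0.7
   vertex 0.3 2.8 0.2
   vertex 1.6 4.4 2.1
  endloop
 endfacet
 facet normal 0.446 0.577 -0.684
  outer loop
   vertex 2.3 2.2 0.7
   vertex 1.6 4.4 2.1
   vertex 3.6 2.5 1.8
  endloop
 endfacet
 facet normal -0.955 -0.247 0.166
  outer loop
   vertex 0.9 3.1 4.1
   vertex 0.6 4.8 4.9
   vertex 0.3 2.8 0.2
  endloop
 endfacet
 facet normal -0.455 -0.880 0.138
  outer loop
   vertex 0.9 3.1 4.1
   vertex 0.3 2.8 0.2
   vertex 2.5 2.1 3.0
  endloop
 endfacet
 facet normal 0.496 -0.852 0.170
  outer loop
   vertex 3.6 2.7 2.8
   vertex 2.5 2.1 3.0
   vertex 3.6 2.5 1.8
  endloop
 endfacet
 facet normal 0.670 0.728 -0.146
  outer loop
   vertex 3.6 2.7 2.8
   vertex 3.6 2.5 1.8
   vertex 1.6 4.4 2.1
  endloop
 endfacet
 facet normal 0.621 0.776 0.111
  outer loop
   vertex 3.6 2.7 2.8
   vertex 1.6 4.4 2.1
   vertex 0.6 4.8 4.9
  endloop
 endfacet
 facet normal 0.177 -0.586 0.791
  outer loop
   vertex 1.0 3.4 4.3
   vertex 0.9 3.1 4.1
   vertex 2.5 2.1 3.0
  endloop
 endfacet
 facet normal 0.373 -0.405 0.835
  outer loop
   vertex 1.0 3.4 4.3
   vertex 2.5 2.1 3.0
   vertex 3.6 2.7 2.8
  endloop
 endfacet
 facet normal -0.321 -0.449 0.834
  outer loop
   vertex 1.0 3.4 4.3
   vertex 0.6 4.8 4.9
   vertex 0.9 3.1 4.1
  endloop
 endfacet
 facet normal 0.433 -0.248 0.867
  outer loop
   vertex 1.0 3.4 4.3
   vertex 3.6 2.7 2.8
   vertex 0.6 4.8 4.9
  endloop
 endfacet
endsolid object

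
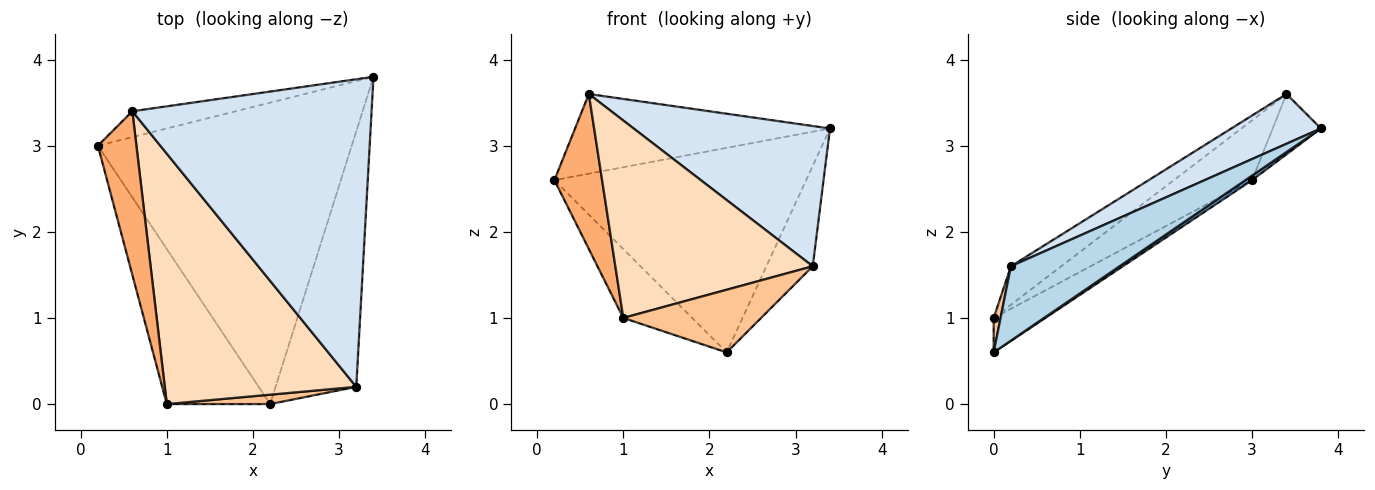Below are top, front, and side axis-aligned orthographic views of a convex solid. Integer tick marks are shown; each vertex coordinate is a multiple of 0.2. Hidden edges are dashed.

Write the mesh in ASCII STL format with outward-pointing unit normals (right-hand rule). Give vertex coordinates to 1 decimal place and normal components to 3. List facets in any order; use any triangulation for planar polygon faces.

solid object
 facet normal 0.015 0.561 -0.827
  outer loop
   vertex 2.2 0.0 0.6
   vertex 0.2 3.0 2.6
   vertex 3.4 3.8 3.2
  endloop
 endfacet
 facet normal -0.177 0.936 -0.304
  outer loop
   vertex 0.6 3.4 3.6
   vertex 3.4 3.8 3.2
   vertex 0.2 3.0 2.6
  endloop
 endfacet
 facet normal 0.651 0.278 -0.706
  outer loop
   vertex 3.2 0.2 1.6
   vertex 2.2 0.0 0.6
   vertex 3.4 3.8 3.2
  endloop
 endfacet
 facet normal 0.186 -0.408 0.894
  outer loop
   vertex 3.2 0.2 1.6
   vertex 3.4 3.8 3.2
   vertex 0.6 3.4 3.6
  endloop
 endfacet
 facet normal -0.291 0.389 -0.874
  outer loop
   vertex 1.0 0.0 1.0
   vertex 0.2 3.0 2.6
   vertex 2.2 0.0 0.6
  endloop
 endfacet
 facet normal -0.748 -0.456 0.482
  outer loop
   vertex 1.0 0.0 1.0
   vertex 0.6 3.4 3.6
   vertex 0.2 3.0 2.6
  endloop
 endfacet
 facet normal 0.049 -0.988 0.148
  outer loop
   vertex 1.0 0.0 1.0
   vertex 2.2 0.0 0.6
   vertex 3.2 0.2 1.6
  endloop
 endfacet
 facet normal -0.156 -0.612 0.776
  outer loop
   vertex 1.0 0.0 1.0
   vertex 3.2 0.2 1.6
   vertex 0.6 3.4 3.6
  endloop
 endfacet
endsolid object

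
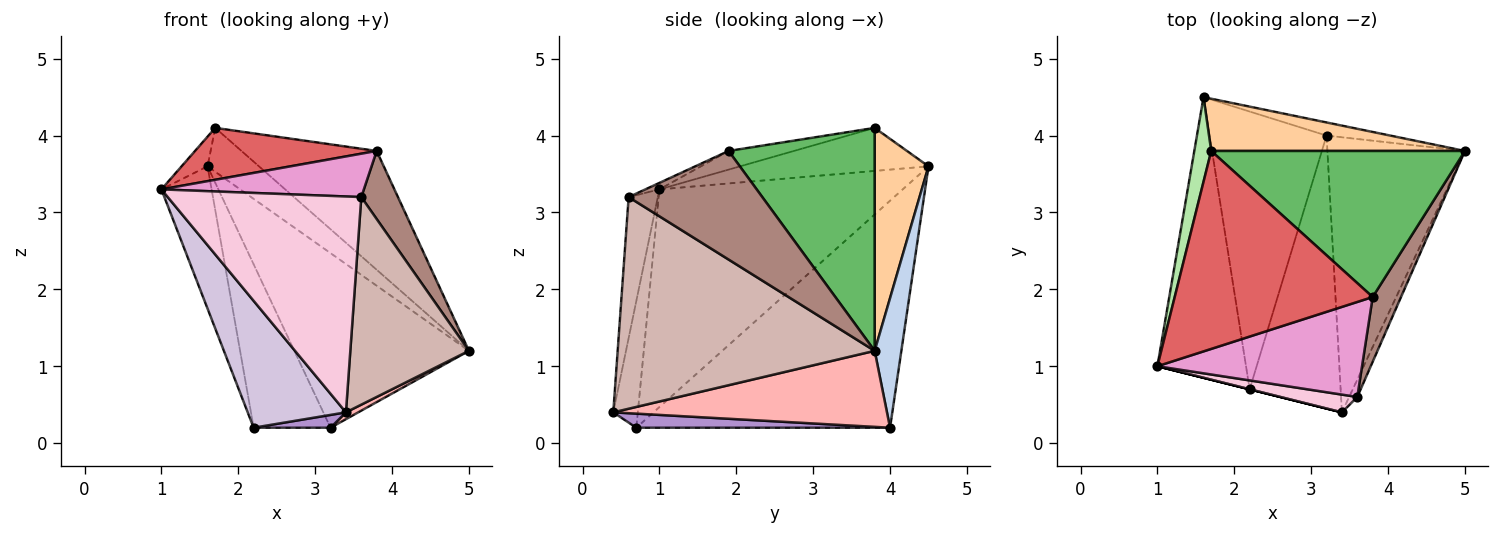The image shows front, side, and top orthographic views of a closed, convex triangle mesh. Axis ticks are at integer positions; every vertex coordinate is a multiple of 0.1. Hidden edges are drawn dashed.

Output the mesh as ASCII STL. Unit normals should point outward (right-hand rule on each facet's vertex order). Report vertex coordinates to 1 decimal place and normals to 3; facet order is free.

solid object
 facet normal -0.910 0.188 -0.370
  outer loop
   vertex 2.2 0.7 0.2
   vertex 1.0 1.0 3.3
   vertex 1.6 4.5 3.6
  endloop
 endfacet
 facet normal 0.151 0.986 -0.074
  outer loop
   vertex 3.2 4.0 0.2
   vertex 1.6 4.5 3.6
   vertex 5.0 3.8 1.2
  endloop
 endfacet
 facet normal -0.858 0.260 -0.442
  outer loop
   vertex 3.2 4.0 0.2
   vertex 2.2 0.7 0.2
   vertex 1.6 4.5 3.6
  endloop
 endfacet
 facet normal 0.558 0.534 0.635
  outer loop
   vertex 1.7 3.8 4.1
   vertex 5.0 3.8 1.2
   vertex 1.6 4.5 3.6
  endloop
 endfacet
 facet normal 0.563 0.521 0.641
  outer loop
   vertex 1.7 3.8 4.1
   vertex 3.8 1.9 3.8
   vertex 5.0 3.8 1.2
  endloop
 endfacet
 facet normal -0.923 0.127 0.363
  outer loop
   vertex 1.7 3.8 4.1
   vertex 1.6 4.5 3.6
   vertex 1.0 1.0 3.3
  endloop
 endfacet
 facet normal -0.091 -0.253 0.963
  outer loop
   vertex 1.7 3.8 4.1
   vertex 1.0 1.0 3.3
   vertex 3.8 1.9 3.8
  endloop
 endfacet
 facet normal 0.484 -0.022 -0.875
  outer loop
   vertex 3.4 0.4 0.4
   vertex 3.2 4.0 0.2
   vertex 5.0 3.8 1.2
  endloop
 endfacet
 facet normal 0.153 -0.046 -0.987
  outer loop
   vertex 3.4 0.4 0.4
   vertex 2.2 0.7 0.2
   vertex 3.2 4.0 0.2
  endloop
 endfacet
 facet normal -0.243 -0.970 0.000
  outer loop
   vertex 3.4 0.4 0.4
   vertex 1.0 1.0 3.3
   vertex 2.2 0.7 0.2
  endloop
 endfacet
 facet normal 0.935 -0.257 0.244
  outer loop
   vertex 3.6 0.6 3.2
   vertex 5.0 3.8 1.2
   vertex 3.8 1.9 3.8
  endloop
 endfacet
 facet normal 0.907 -0.419 -0.035
  outer loop
   vertex 3.6 0.6 3.2
   vertex 3.4 0.4 0.4
   vertex 5.0 3.8 1.2
  endloop
 endfacet
 facet normal -0.029 -0.415 0.909
  outer loop
   vertex 3.6 0.6 3.2
   vertex 3.8 1.9 3.8
   vertex 1.0 1.0 3.3
  endloop
 endfacet
 facet normal -0.149 -0.986 0.081
  outer loop
   vertex 3.6 0.6 3.2
   vertex 1.0 1.0 3.3
   vertex 3.4 0.4 0.4
  endloop
 endfacet
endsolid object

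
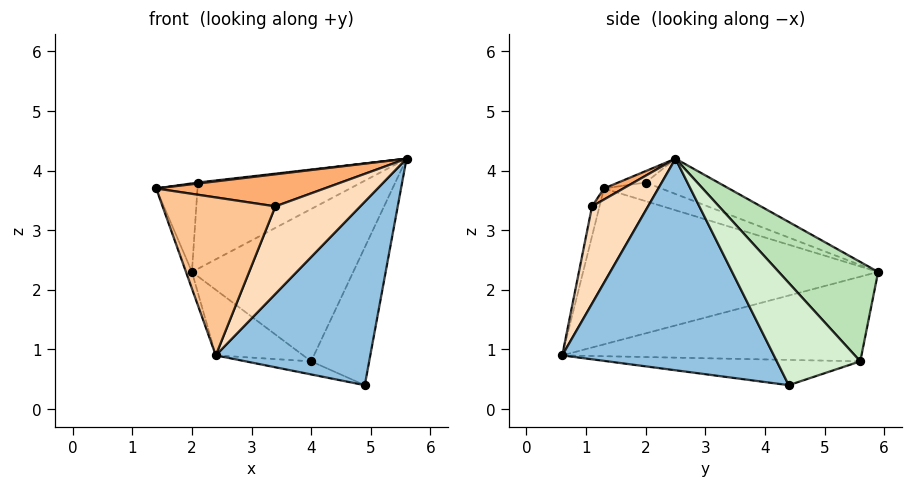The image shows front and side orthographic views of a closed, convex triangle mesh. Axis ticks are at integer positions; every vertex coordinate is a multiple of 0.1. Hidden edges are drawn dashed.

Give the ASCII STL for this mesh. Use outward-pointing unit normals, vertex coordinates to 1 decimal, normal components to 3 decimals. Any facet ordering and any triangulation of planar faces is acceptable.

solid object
 facet normal -0.940 0.019 -0.340
  outer loop
   vertex 2.4 0.6 0.9
   vertex 1.4 1.3 3.7
   vertex 2.0 5.9 2.3
  endloop
 endfacet
 facet normal 0.738 -0.539 -0.406
  outer loop
   vertex 4.9 4.4 0.4
   vertex 5.6 2.5 4.2
   vertex 2.4 0.6 0.9
  endloop
 endfacet
 facet normal -0.109 -0.033 0.994
  outer loop
   vertex 2.1 2.0 3.8
   vertex 1.4 1.3 3.7
   vertex 5.6 2.5 4.2
  endloop
 endfacet
 facet normal -0.434 0.314 0.844
  outer loop
   vertex 2.1 2.0 3.8
   vertex 2.0 5.9 2.3
   vertex 1.4 1.3 3.7
  endloop
 endfacet
 facet normal -0.156 0.351 0.923
  outer loop
   vertex 2.1 2.0 3.8
   vertex 5.6 2.5 4.2
   vertex 2.0 5.9 2.3
  endloop
 endfacet
 facet normal 0.066 -0.571 0.818
  outer loop
   vertex 3.4 1.1 3.4
   vertex 5.6 2.5 4.2
   vertex 1.4 1.3 3.7
  endloop
 endfacet
 facet normal -0.064 -0.973 0.220
  outer loop
   vertex 3.4 1.1 3.4
   vertex 1.4 1.3 3.7
   vertex 2.4 0.6 0.9
  endloop
 endfacet
 facet normal 0.550 -0.834 -0.053
  outer loop
   vertex 3.4 1.1 3.4
   vertex 2.4 0.6 0.9
   vertex 5.6 2.5 4.2
  endloop
 endfacet
 facet normal -0.575 0.168 -0.801
  outer loop
   vertex 4.0 5.6 0.8
   vertex 2.4 0.6 0.9
   vertex 2.0 5.9 2.3
  endloop
 endfacet
 facet normal -0.313 0.081 -0.946
  outer loop
   vertex 4.0 5.6 0.8
   vertex 4.9 4.4 0.4
   vertex 2.4 0.6 0.9
  endloop
 endfacet
 facet normal 0.464 0.752 0.468
  outer loop
   vertex 4.0 5.6 0.8
   vertex 2.0 5.9 2.3
   vertex 5.6 2.5 4.2
  endloop
 endfacet
 facet normal 0.814 0.566 0.133
  outer loop
   vertex 4.0 5.6 0.8
   vertex 5.6 2.5 4.2
   vertex 4.9 4.4 0.4
  endloop
 endfacet
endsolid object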